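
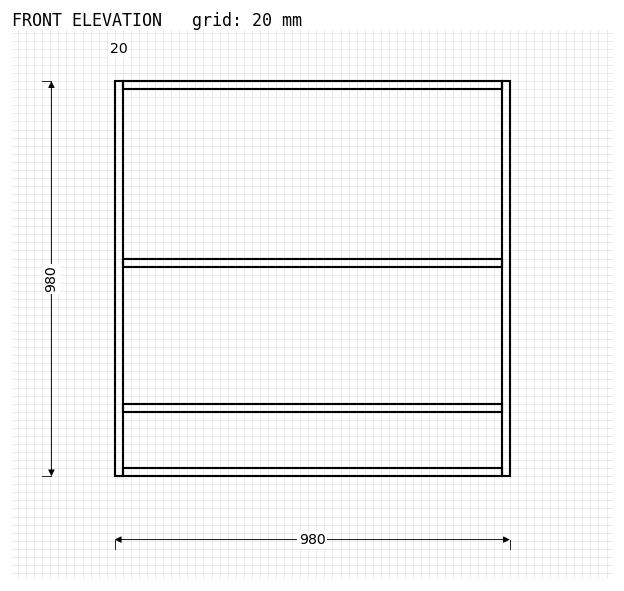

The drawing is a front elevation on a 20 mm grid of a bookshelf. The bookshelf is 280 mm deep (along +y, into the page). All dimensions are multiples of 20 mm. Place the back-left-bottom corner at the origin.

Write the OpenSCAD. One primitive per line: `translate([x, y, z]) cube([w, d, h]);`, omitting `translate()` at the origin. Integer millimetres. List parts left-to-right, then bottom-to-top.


cube([20, 280, 980]);
translate([20, 0, 0]) cube([940, 280, 20]);
translate([20, 0, 160]) cube([940, 280, 20]);
translate([20, 0, 520]) cube([940, 280, 20]);
translate([20, 0, 960]) cube([940, 280, 20]);
translate([960, 0, 0]) cube([20, 280, 980]);


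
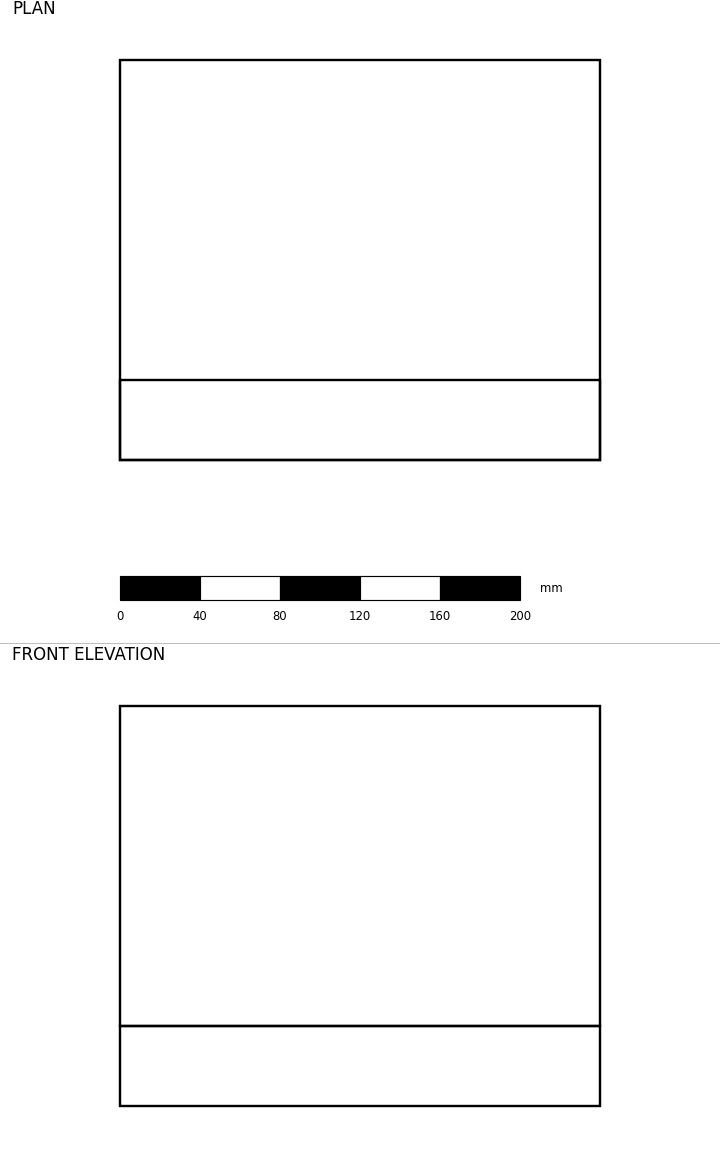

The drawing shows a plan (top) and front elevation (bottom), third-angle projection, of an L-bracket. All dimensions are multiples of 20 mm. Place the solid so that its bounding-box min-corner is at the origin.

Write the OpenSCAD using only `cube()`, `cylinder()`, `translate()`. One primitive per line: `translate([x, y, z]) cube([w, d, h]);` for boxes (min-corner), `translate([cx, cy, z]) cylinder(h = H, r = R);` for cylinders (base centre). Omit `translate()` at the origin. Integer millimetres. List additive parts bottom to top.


cube([240, 200, 40]);
translate([0, 0, 40]) cube([240, 40, 160]);


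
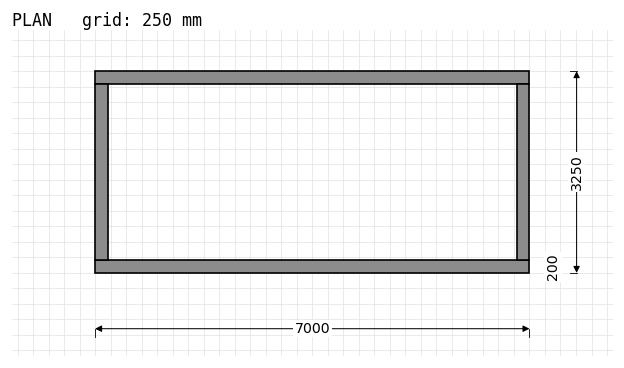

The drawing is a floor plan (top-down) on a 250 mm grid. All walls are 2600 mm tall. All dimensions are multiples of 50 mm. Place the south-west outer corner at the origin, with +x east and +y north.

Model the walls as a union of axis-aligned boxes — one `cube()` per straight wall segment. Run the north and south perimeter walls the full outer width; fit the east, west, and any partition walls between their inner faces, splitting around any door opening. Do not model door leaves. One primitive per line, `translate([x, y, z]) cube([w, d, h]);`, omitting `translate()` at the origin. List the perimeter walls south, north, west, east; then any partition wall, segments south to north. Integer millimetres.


cube([7000, 200, 2600]);
translate([0, 3050, 0]) cube([7000, 200, 2600]);
translate([0, 200, 0]) cube([200, 2850, 2600]);
translate([6800, 200, 0]) cube([200, 2850, 2600]);


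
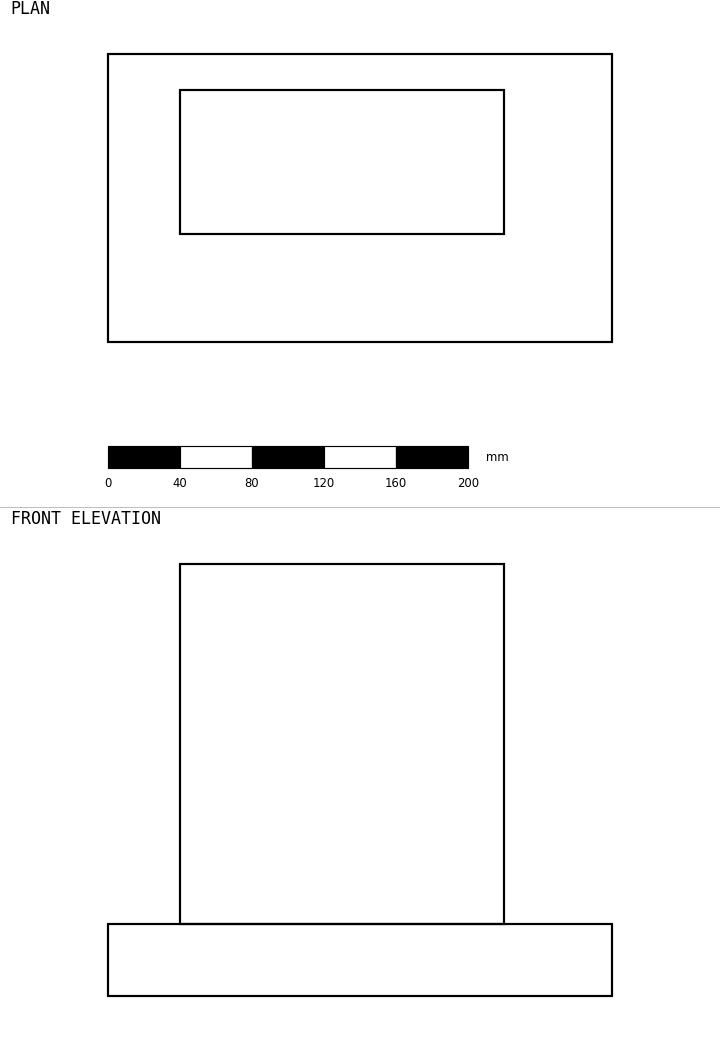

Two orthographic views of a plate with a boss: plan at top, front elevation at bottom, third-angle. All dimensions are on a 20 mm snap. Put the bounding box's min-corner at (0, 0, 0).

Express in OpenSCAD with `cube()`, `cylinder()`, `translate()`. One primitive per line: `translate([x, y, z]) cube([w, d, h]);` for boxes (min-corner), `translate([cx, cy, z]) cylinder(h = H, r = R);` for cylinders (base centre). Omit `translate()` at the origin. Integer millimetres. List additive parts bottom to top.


cube([280, 160, 40]);
translate([40, 60, 40]) cube([180, 80, 200]);


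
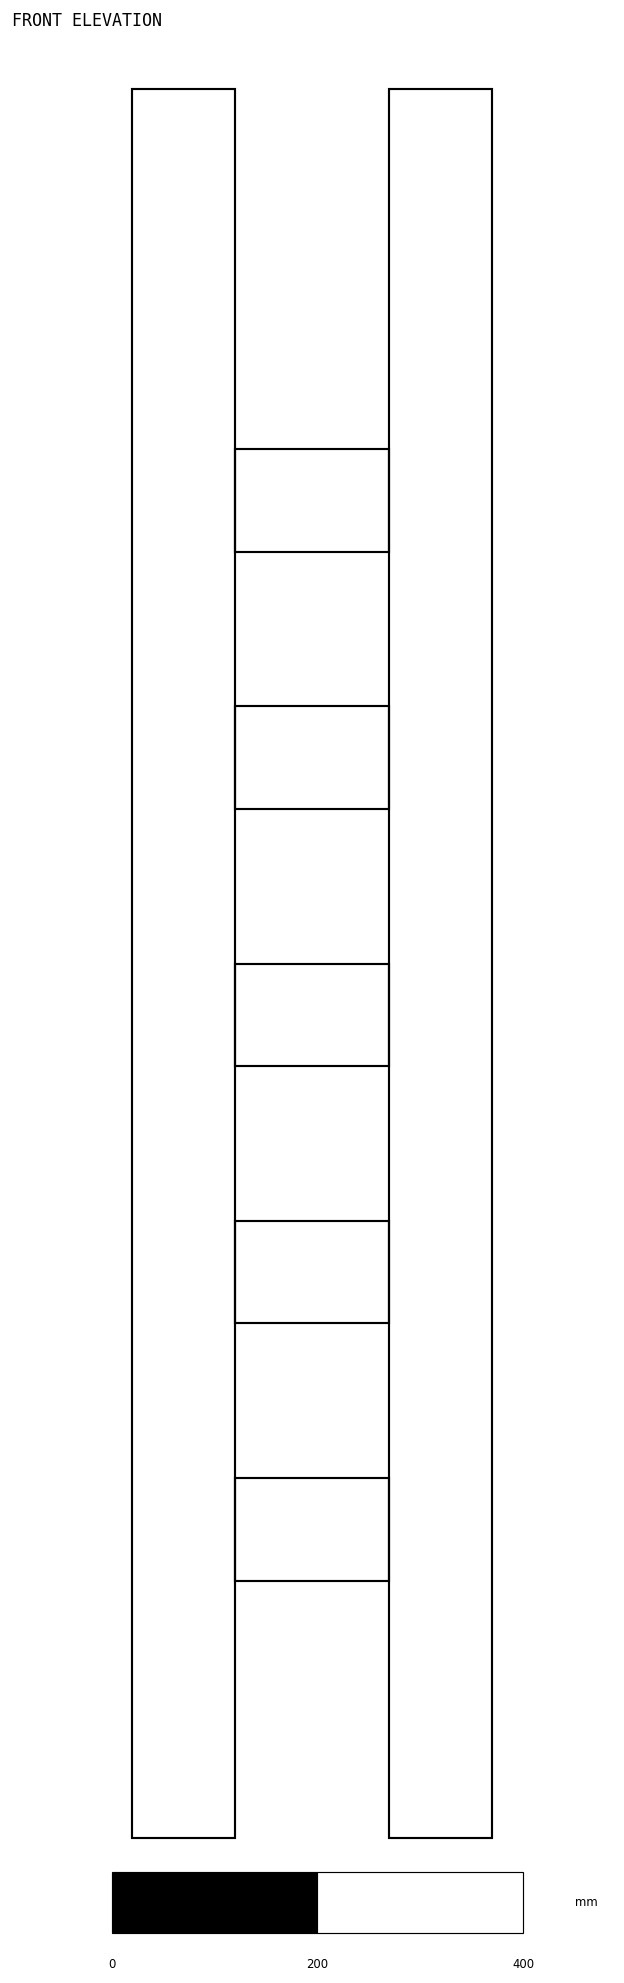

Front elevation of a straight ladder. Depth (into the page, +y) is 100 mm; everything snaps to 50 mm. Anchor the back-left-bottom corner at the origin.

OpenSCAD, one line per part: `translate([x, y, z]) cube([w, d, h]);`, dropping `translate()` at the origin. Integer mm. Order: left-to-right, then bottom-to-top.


cube([100, 100, 1700]);
translate([100, 0, 250]) cube([150, 100, 100]);
translate([100, 0, 500]) cube([150, 100, 100]);
translate([100, 0, 750]) cube([150, 100, 100]);
translate([100, 0, 1000]) cube([150, 100, 100]);
translate([100, 0, 1250]) cube([150, 100, 100]);
translate([250, 0, 0]) cube([100, 100, 1700]);


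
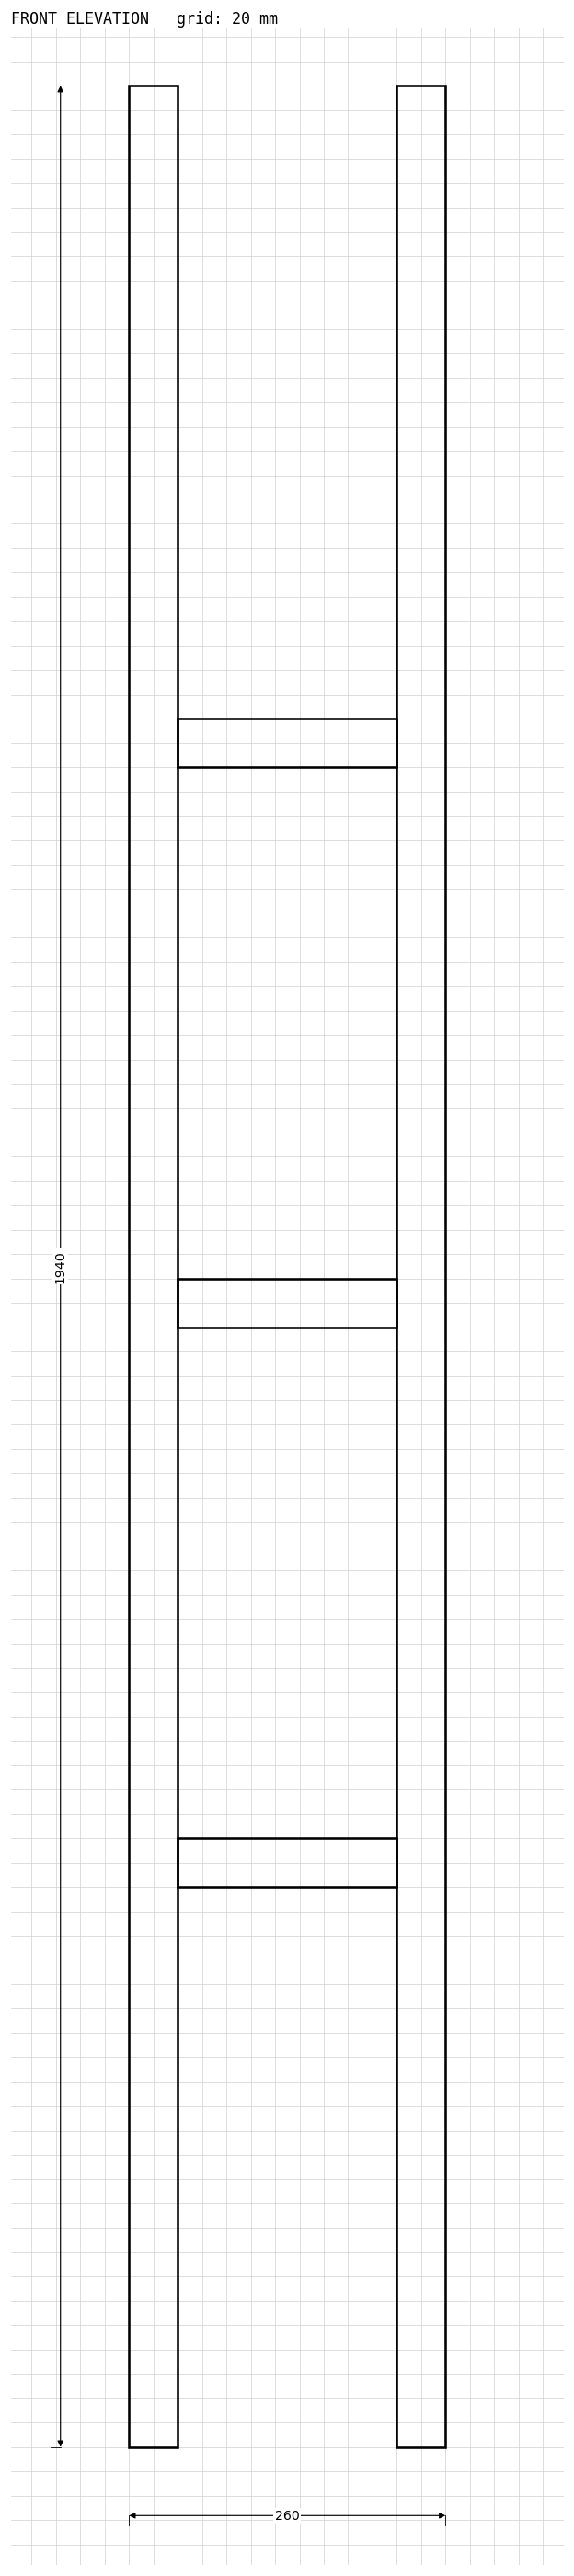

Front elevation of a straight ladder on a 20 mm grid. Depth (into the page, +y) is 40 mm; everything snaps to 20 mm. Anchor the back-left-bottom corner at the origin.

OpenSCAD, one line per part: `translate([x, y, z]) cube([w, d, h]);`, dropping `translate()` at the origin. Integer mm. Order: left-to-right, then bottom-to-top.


cube([40, 40, 1940]);
translate([40, 0, 460]) cube([180, 40, 40]);
translate([40, 0, 920]) cube([180, 40, 40]);
translate([40, 0, 1380]) cube([180, 40, 40]);
translate([220, 0, 0]) cube([40, 40, 1940]);


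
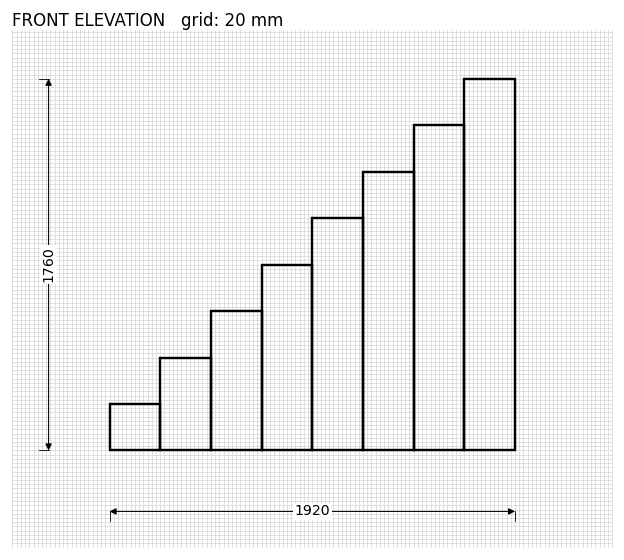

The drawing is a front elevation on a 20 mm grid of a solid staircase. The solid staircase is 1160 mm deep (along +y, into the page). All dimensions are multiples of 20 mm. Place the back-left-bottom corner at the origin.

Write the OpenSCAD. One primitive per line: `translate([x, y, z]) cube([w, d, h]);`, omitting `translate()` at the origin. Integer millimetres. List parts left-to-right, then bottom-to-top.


cube([240, 1160, 220]);
translate([240, 0, 0]) cube([240, 1160, 440]);
translate([480, 0, 0]) cube([240, 1160, 660]);
translate([720, 0, 0]) cube([240, 1160, 880]);
translate([960, 0, 0]) cube([240, 1160, 1100]);
translate([1200, 0, 0]) cube([240, 1160, 1320]);
translate([1440, 0, 0]) cube([240, 1160, 1540]);
translate([1680, 0, 0]) cube([240, 1160, 1760]);


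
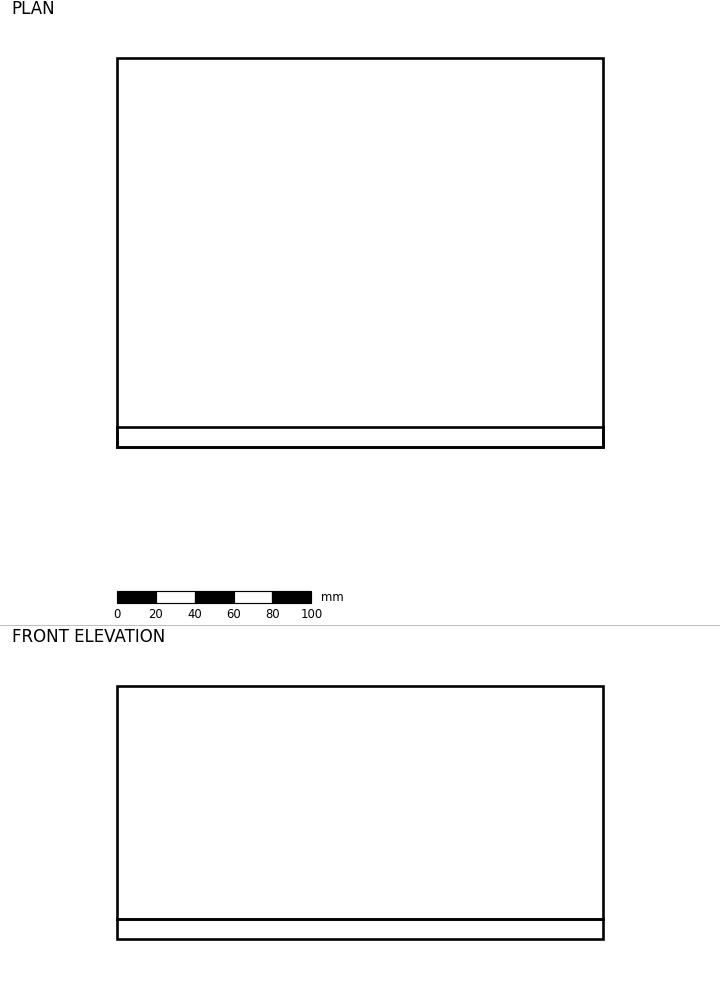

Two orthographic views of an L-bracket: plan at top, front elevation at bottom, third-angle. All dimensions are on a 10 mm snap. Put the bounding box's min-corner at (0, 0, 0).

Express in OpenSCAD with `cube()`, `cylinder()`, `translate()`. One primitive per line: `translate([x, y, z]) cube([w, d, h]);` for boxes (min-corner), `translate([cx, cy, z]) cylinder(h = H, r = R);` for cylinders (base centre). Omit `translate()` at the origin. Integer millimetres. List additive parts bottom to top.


cube([250, 200, 10]);
translate([0, 0, 10]) cube([250, 10, 120]);


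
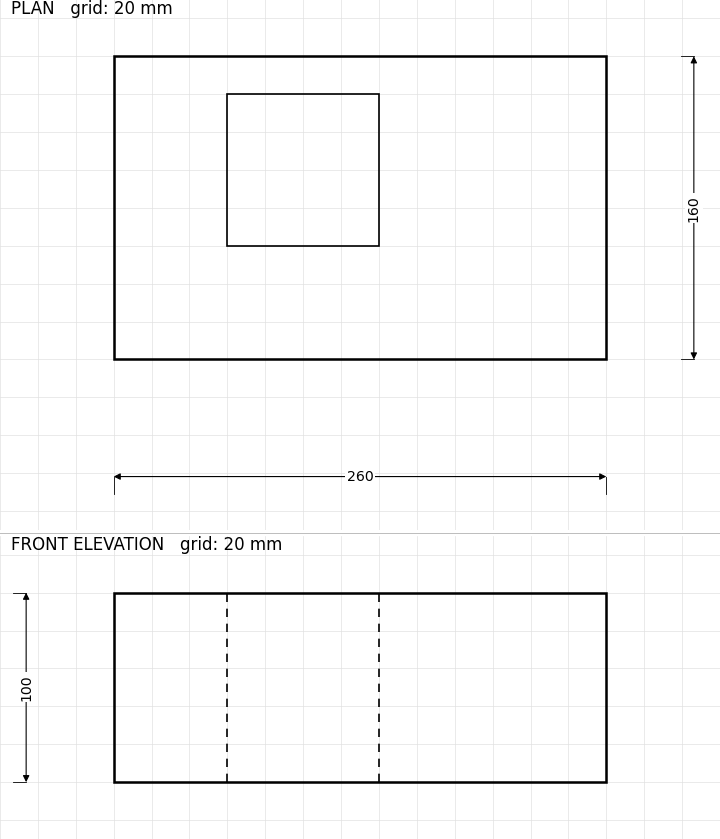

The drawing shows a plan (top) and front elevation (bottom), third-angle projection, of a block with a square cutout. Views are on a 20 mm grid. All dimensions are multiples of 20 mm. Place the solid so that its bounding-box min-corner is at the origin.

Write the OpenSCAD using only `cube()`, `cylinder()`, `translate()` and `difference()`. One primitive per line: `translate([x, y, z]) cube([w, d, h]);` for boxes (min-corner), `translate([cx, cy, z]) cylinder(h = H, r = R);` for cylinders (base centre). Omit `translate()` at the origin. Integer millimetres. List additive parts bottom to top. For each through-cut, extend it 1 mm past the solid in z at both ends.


difference() {
  cube([260, 160, 100]);
  translate([60, 60, -1]) cube([80, 80, 102]);
}


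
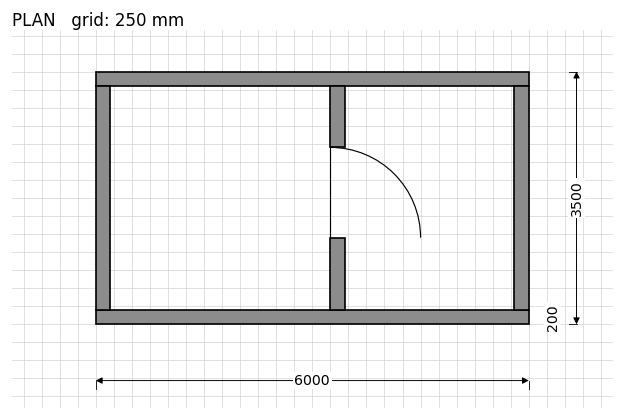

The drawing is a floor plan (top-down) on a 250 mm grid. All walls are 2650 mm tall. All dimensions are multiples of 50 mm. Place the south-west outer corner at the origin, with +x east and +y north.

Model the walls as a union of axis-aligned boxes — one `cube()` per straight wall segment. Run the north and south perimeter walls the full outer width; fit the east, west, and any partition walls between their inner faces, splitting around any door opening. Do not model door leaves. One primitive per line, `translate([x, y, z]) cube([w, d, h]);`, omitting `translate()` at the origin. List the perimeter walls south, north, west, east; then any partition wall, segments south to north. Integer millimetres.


cube([6000, 200, 2650]);
translate([0, 3300, 0]) cube([6000, 200, 2650]);
translate([0, 200, 0]) cube([200, 3100, 2650]);
translate([5800, 200, 0]) cube([200, 3100, 2650]);
translate([3250, 200, 0]) cube([200, 1000, 2650]);
translate([3250, 2450, 0]) cube([200, 850, 2650]);


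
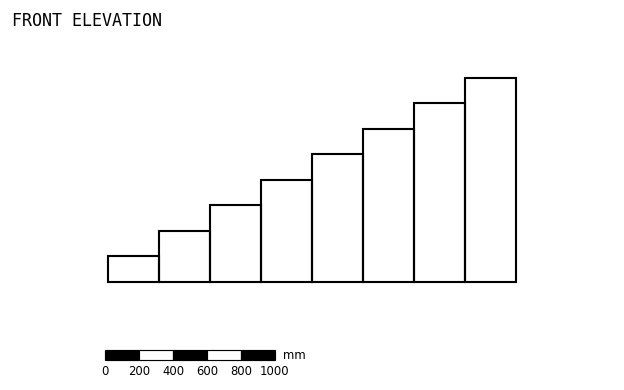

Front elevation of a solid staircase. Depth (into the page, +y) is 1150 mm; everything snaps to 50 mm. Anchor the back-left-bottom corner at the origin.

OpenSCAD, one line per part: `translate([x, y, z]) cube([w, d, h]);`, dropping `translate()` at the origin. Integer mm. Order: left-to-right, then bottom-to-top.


cube([300, 1150, 150]);
translate([300, 0, 0]) cube([300, 1150, 300]);
translate([600, 0, 0]) cube([300, 1150, 450]);
translate([900, 0, 0]) cube([300, 1150, 600]);
translate([1200, 0, 0]) cube([300, 1150, 750]);
translate([1500, 0, 0]) cube([300, 1150, 900]);
translate([1800, 0, 0]) cube([300, 1150, 1050]);
translate([2100, 0, 0]) cube([300, 1150, 1200]);


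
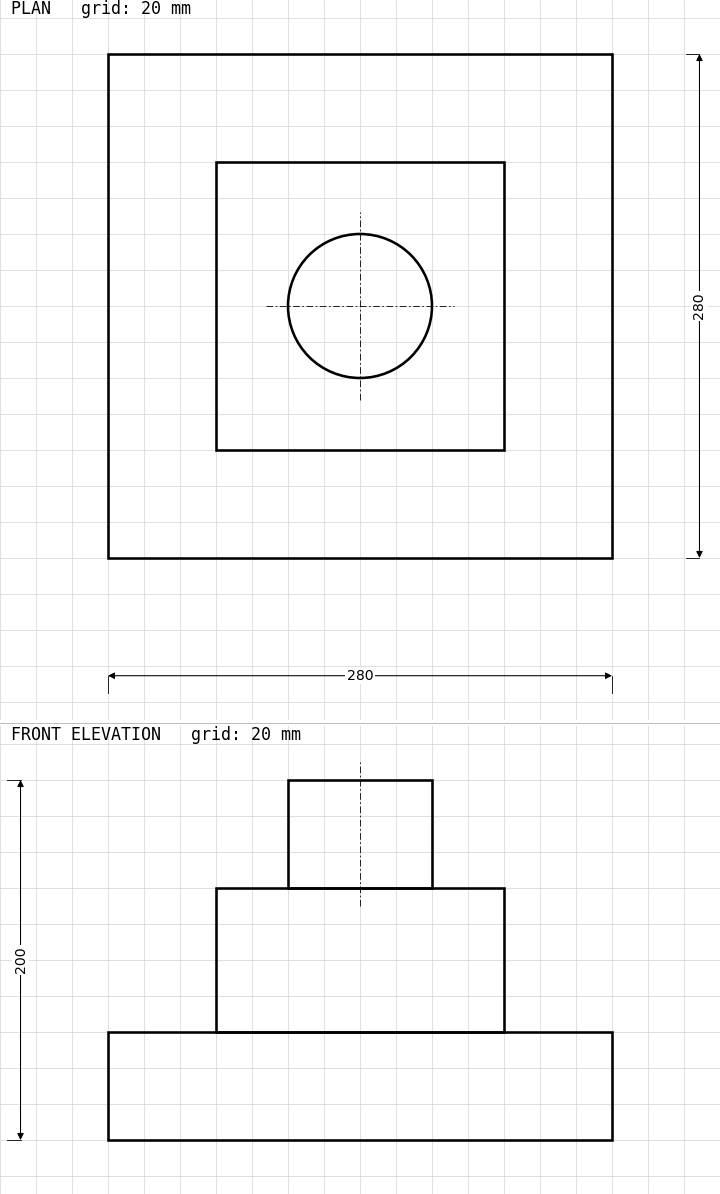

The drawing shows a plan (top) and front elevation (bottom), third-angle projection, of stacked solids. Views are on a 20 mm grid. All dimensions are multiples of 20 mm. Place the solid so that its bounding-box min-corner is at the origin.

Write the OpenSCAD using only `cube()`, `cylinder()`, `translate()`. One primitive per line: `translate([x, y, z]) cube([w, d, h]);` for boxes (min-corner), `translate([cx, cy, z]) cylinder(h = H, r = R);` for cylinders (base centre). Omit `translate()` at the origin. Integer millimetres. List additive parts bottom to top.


cube([280, 280, 60]);
translate([60, 60, 60]) cube([160, 160, 80]);
translate([140, 140, 140]) cylinder(h = 60, r = 40);


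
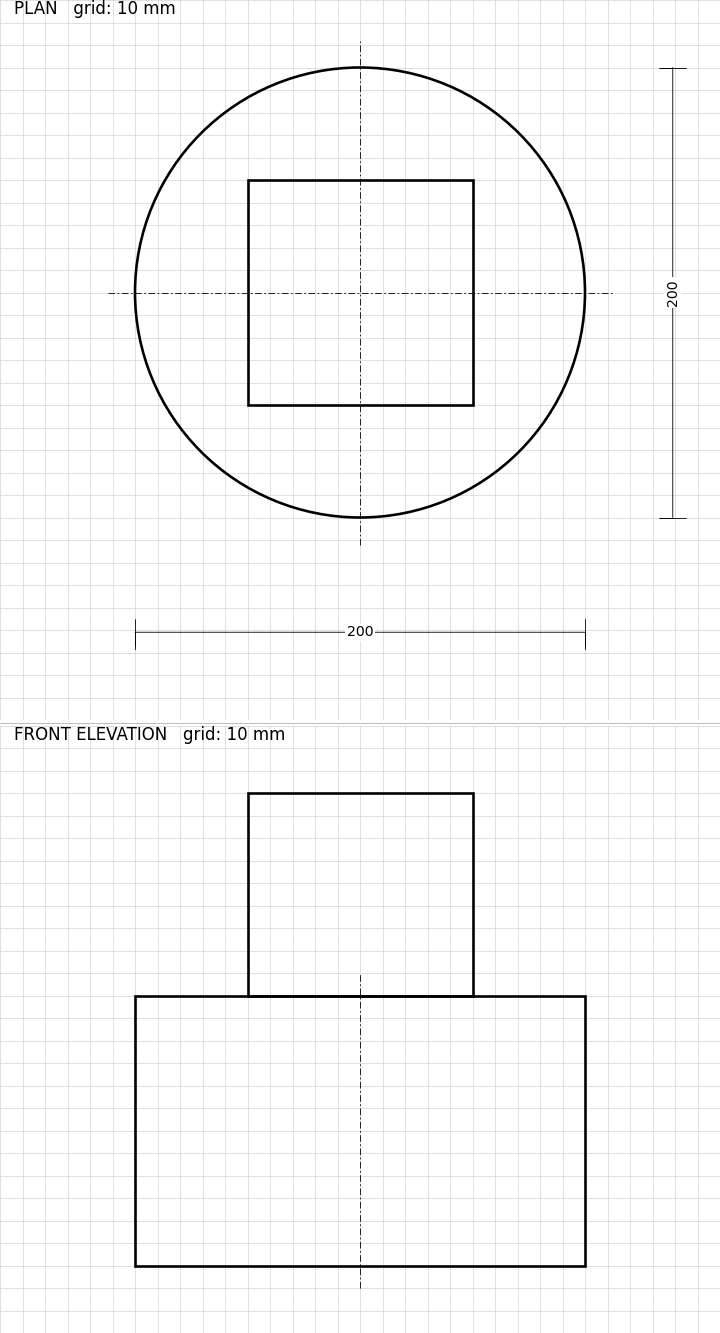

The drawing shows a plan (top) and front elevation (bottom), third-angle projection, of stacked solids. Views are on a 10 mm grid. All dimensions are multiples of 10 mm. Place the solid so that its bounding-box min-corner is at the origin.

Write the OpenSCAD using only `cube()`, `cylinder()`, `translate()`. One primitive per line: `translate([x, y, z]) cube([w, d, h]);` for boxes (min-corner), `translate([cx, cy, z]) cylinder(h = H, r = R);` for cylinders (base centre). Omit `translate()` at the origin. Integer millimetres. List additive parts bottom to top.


translate([100, 100, 0]) cylinder(h = 120, r = 100);
translate([50, 50, 120]) cube([100, 100, 90]);


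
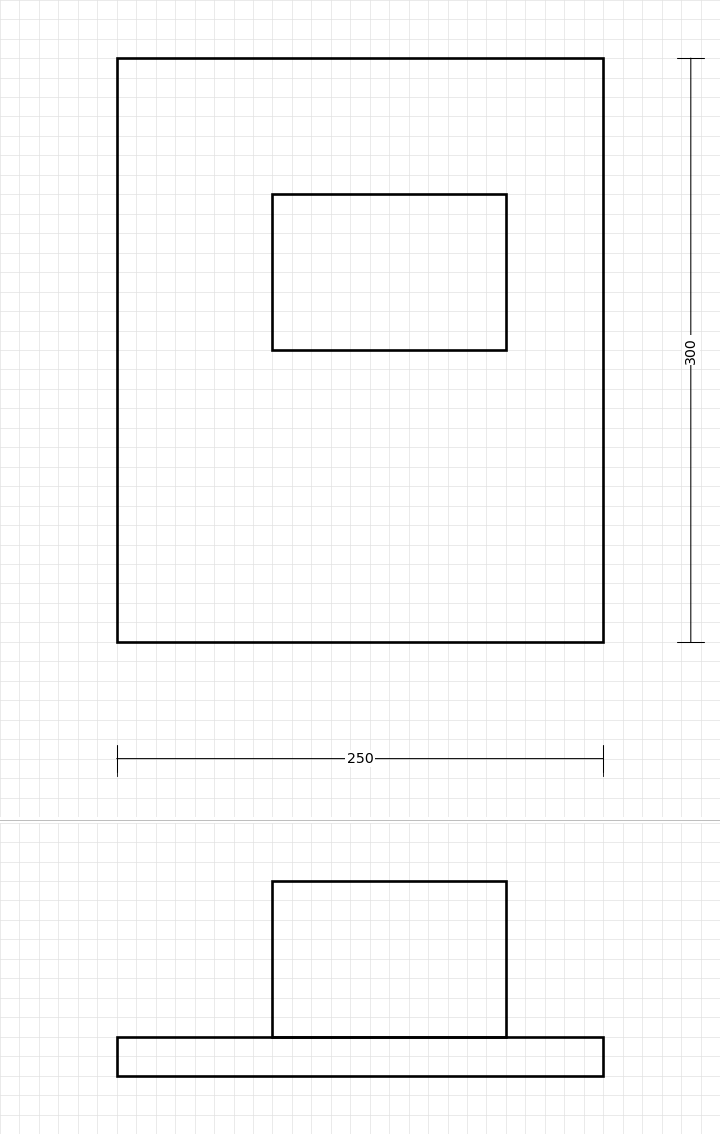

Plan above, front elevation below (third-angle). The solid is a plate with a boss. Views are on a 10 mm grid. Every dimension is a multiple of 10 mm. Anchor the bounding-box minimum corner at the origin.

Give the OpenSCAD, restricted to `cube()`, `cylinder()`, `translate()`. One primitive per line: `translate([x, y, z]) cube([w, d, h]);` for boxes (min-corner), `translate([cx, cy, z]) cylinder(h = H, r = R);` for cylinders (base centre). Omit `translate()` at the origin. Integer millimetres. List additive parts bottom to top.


cube([250, 300, 20]);
translate([80, 150, 20]) cube([120, 80, 80]);


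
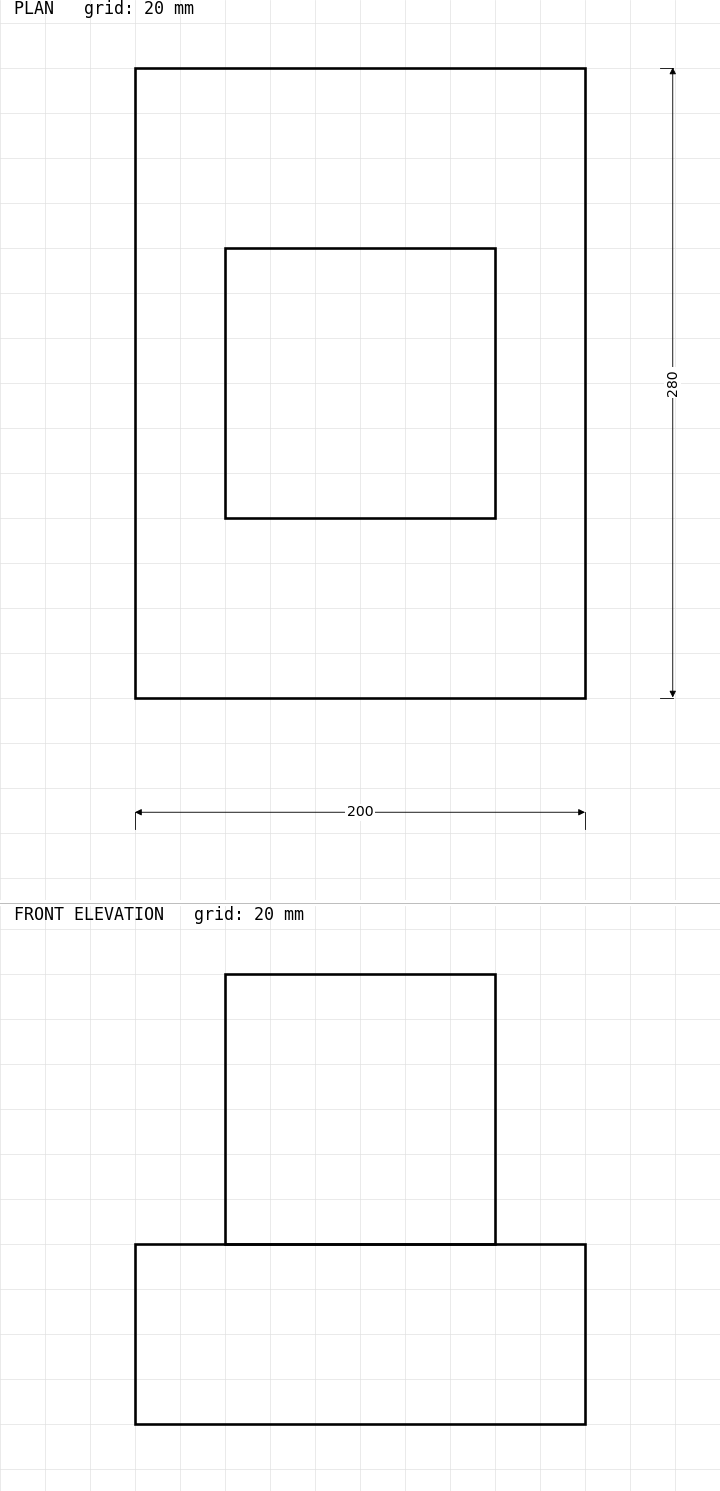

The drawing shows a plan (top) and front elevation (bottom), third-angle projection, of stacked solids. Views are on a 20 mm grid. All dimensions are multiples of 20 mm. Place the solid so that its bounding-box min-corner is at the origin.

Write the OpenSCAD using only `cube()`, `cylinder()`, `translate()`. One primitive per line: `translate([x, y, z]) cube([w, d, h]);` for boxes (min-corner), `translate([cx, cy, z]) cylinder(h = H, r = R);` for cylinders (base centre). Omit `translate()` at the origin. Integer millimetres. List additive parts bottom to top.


cube([200, 280, 80]);
translate([40, 80, 80]) cube([120, 120, 120]);


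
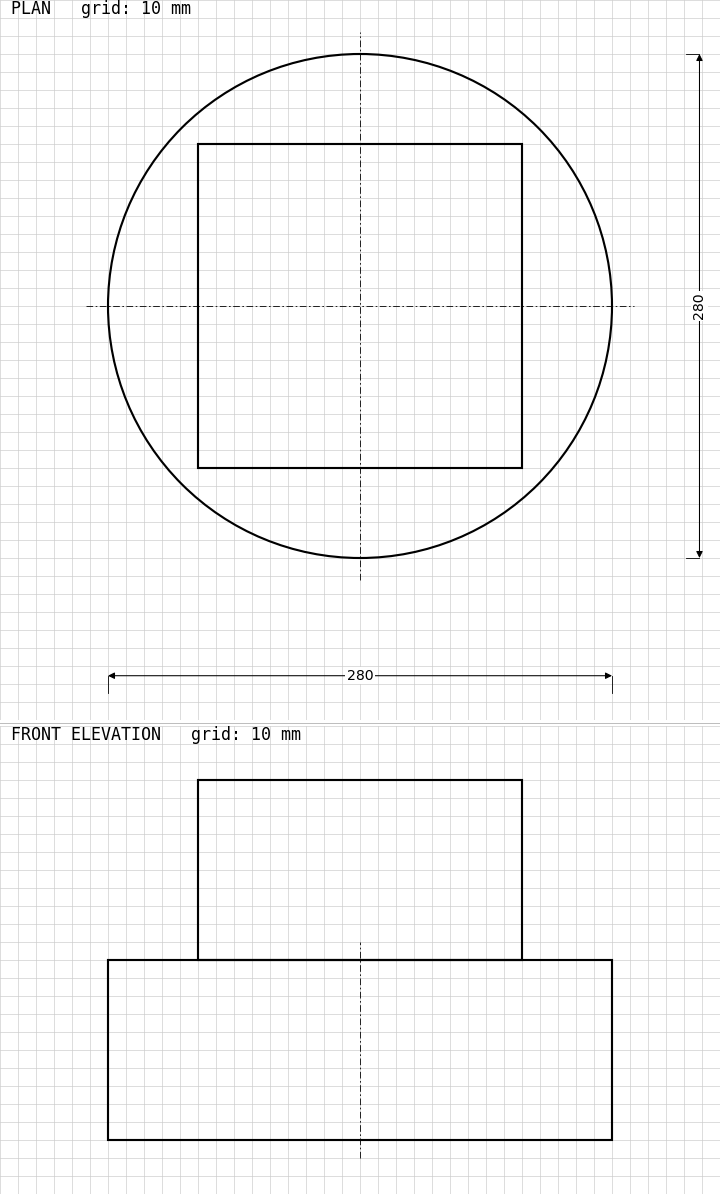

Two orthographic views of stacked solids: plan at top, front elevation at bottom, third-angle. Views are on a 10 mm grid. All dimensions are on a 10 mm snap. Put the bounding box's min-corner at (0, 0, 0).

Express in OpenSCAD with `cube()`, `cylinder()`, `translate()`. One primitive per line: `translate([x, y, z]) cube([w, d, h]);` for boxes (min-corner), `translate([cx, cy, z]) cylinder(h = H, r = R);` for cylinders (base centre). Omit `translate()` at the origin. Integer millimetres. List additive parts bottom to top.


translate([140, 140, 0]) cylinder(h = 100, r = 140);
translate([50, 50, 100]) cube([180, 180, 100]);


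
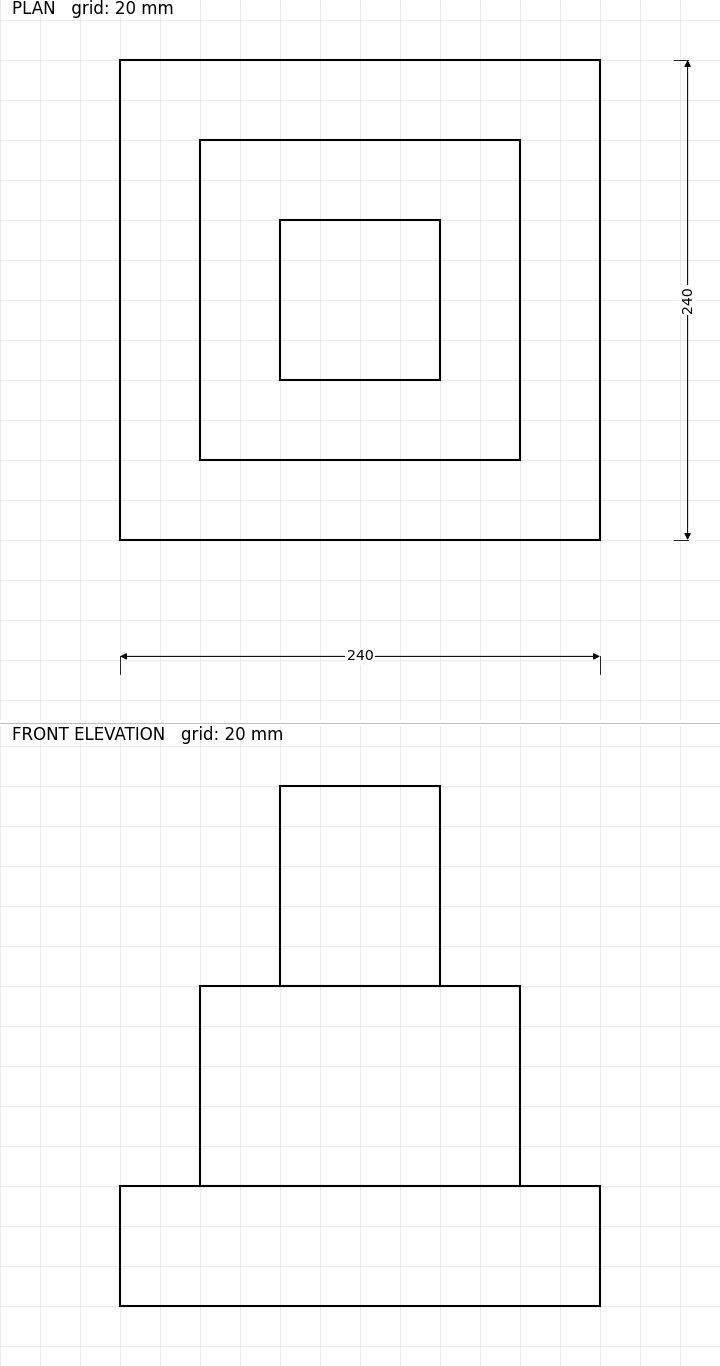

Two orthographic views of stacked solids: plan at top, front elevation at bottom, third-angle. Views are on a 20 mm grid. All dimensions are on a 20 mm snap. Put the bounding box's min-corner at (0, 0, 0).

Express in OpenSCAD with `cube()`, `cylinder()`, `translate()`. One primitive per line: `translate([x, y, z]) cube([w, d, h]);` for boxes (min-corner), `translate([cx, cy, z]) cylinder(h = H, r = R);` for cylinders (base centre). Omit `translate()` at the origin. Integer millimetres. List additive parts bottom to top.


cube([240, 240, 60]);
translate([40, 40, 60]) cube([160, 160, 100]);
translate([80, 80, 160]) cube([80, 80, 100]);


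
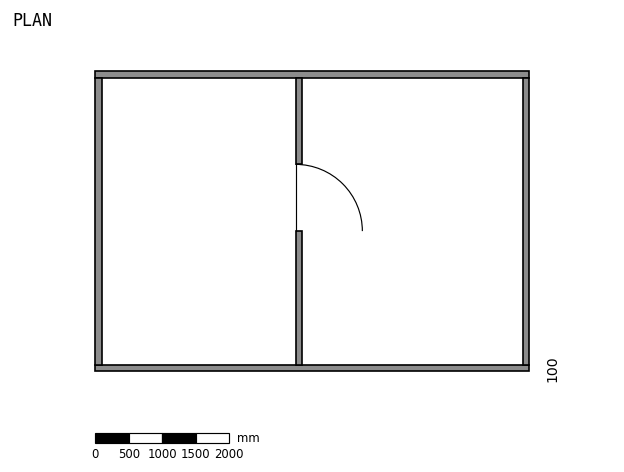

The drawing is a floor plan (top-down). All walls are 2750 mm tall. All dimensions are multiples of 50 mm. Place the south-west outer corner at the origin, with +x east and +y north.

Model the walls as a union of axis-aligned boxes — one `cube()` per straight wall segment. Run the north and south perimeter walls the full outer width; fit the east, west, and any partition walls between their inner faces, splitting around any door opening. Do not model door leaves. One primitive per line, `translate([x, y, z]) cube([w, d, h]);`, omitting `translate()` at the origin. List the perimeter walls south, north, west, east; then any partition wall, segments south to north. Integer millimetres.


cube([6500, 100, 2750]);
translate([0, 4400, 0]) cube([6500, 100, 2750]);
translate([0, 100, 0]) cube([100, 4300, 2750]);
translate([6400, 100, 0]) cube([100, 4300, 2750]);
translate([3000, 100, 0]) cube([100, 2000, 2750]);
translate([3000, 3100, 0]) cube([100, 1300, 2750]);


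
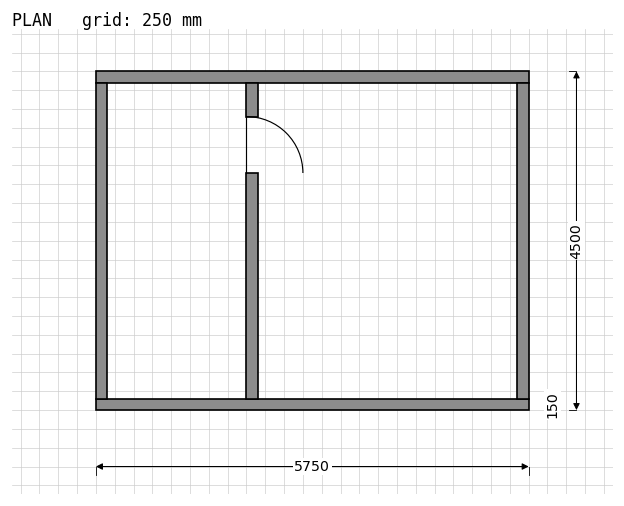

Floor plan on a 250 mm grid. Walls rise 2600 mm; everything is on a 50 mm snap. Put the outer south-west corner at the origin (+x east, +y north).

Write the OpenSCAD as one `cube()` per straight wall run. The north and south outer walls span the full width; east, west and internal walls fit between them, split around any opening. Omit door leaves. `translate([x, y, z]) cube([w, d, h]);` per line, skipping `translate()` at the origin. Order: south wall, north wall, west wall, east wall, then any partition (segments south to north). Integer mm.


cube([5750, 150, 2600]);
translate([0, 4350, 0]) cube([5750, 150, 2600]);
translate([0, 150, 0]) cube([150, 4200, 2600]);
translate([5600, 150, 0]) cube([150, 4200, 2600]);
translate([2000, 150, 0]) cube([150, 3000, 2600]);
translate([2000, 3900, 0]) cube([150, 450, 2600]);


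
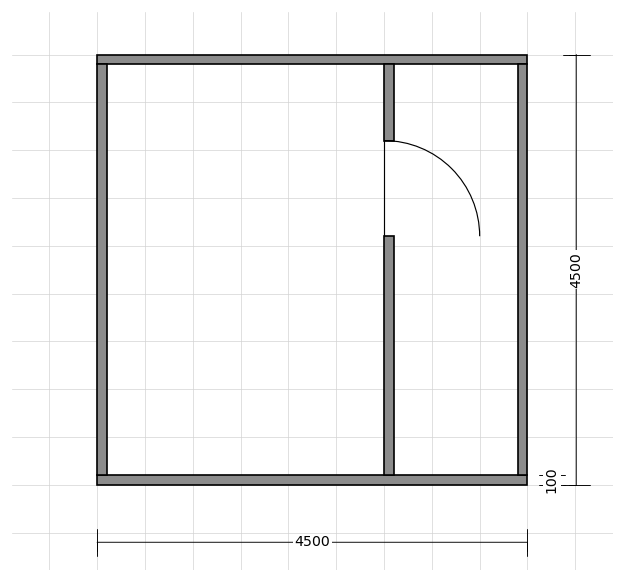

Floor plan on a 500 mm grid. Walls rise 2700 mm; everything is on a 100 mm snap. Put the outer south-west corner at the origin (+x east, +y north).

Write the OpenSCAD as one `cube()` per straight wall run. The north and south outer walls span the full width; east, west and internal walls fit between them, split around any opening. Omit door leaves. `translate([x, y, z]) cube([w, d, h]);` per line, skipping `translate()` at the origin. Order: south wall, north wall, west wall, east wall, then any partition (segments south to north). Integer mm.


cube([4500, 100, 2700]);
translate([0, 4400, 0]) cube([4500, 100, 2700]);
translate([0, 100, 0]) cube([100, 4300, 2700]);
translate([4400, 100, 0]) cube([100, 4300, 2700]);
translate([3000, 100, 0]) cube([100, 2500, 2700]);
translate([3000, 3600, 0]) cube([100, 800, 2700]);


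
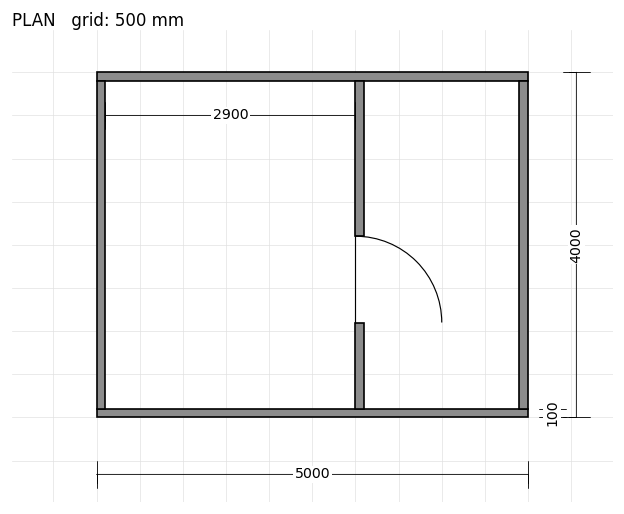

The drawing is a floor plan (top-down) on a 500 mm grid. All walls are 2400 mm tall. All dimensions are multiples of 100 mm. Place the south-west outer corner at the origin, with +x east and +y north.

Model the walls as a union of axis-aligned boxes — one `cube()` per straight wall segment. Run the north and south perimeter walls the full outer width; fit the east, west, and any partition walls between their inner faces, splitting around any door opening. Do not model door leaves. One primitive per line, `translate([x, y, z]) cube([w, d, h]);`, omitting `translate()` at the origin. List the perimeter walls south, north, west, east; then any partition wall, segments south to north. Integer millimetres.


cube([5000, 100, 2400]);
translate([0, 3900, 0]) cube([5000, 100, 2400]);
translate([0, 100, 0]) cube([100, 3800, 2400]);
translate([4900, 100, 0]) cube([100, 3800, 2400]);
translate([3000, 100, 0]) cube([100, 1000, 2400]);
translate([3000, 2100, 0]) cube([100, 1800, 2400]);


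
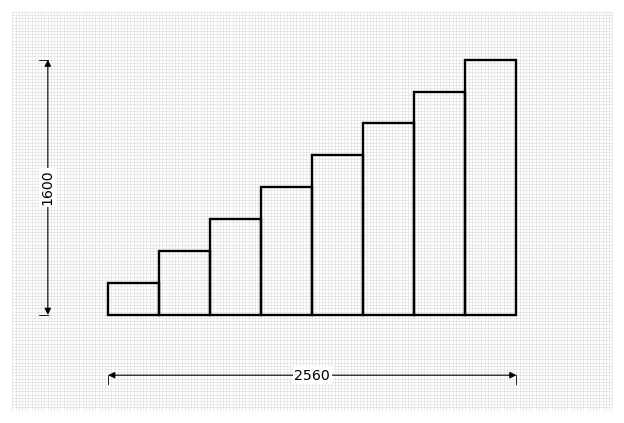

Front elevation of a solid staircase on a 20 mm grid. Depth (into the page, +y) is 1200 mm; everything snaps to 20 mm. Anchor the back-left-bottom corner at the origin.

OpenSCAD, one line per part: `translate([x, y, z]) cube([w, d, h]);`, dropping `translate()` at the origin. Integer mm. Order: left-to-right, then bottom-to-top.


cube([320, 1200, 200]);
translate([320, 0, 0]) cube([320, 1200, 400]);
translate([640, 0, 0]) cube([320, 1200, 600]);
translate([960, 0, 0]) cube([320, 1200, 800]);
translate([1280, 0, 0]) cube([320, 1200, 1000]);
translate([1600, 0, 0]) cube([320, 1200, 1200]);
translate([1920, 0, 0]) cube([320, 1200, 1400]);
translate([2240, 0, 0]) cube([320, 1200, 1600]);


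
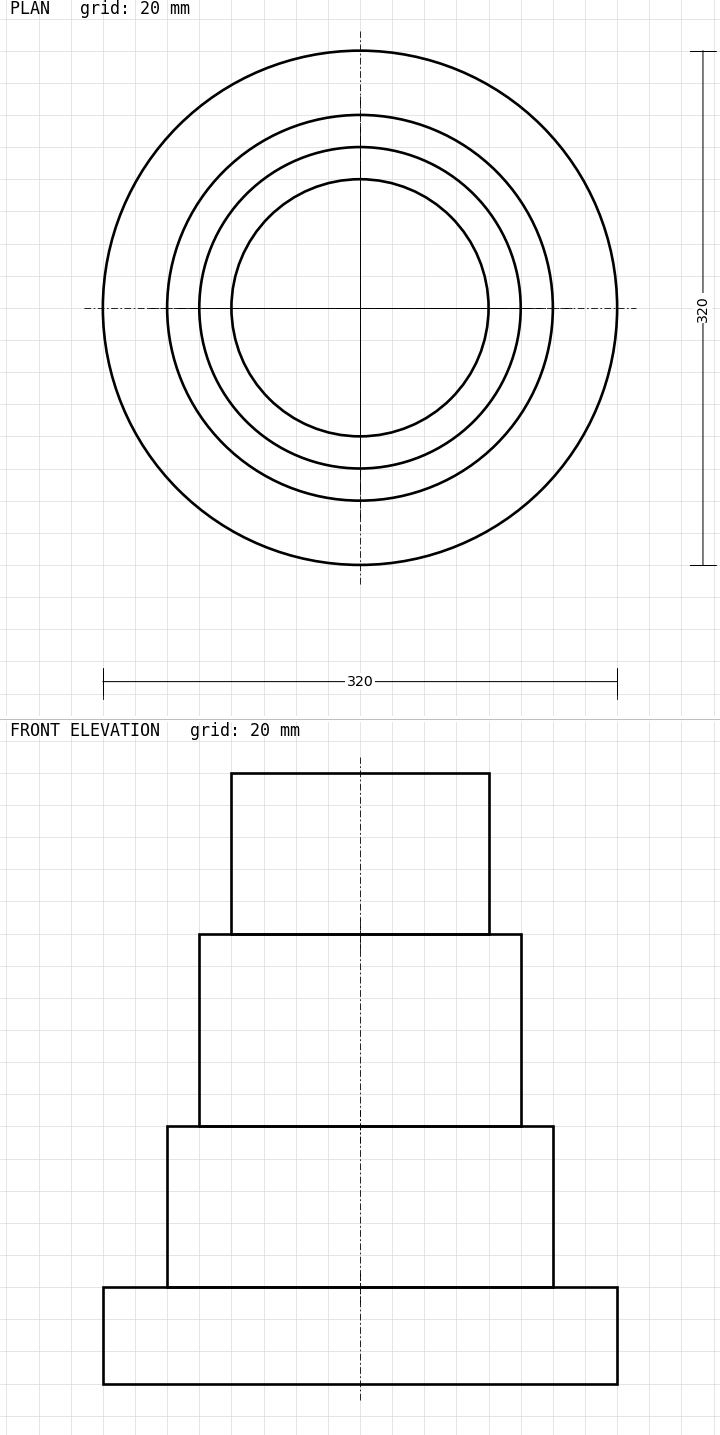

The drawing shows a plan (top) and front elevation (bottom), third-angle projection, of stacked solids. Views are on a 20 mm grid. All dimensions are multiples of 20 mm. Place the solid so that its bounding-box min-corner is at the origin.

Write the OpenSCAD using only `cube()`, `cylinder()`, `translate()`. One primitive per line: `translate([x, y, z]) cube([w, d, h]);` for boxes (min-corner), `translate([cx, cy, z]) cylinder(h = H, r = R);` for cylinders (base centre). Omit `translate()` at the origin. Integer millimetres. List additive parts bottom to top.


translate([160, 160, 0]) cylinder(h = 60, r = 160);
translate([160, 160, 60]) cylinder(h = 100, r = 120);
translate([160, 160, 160]) cylinder(h = 120, r = 100);
translate([160, 160, 280]) cylinder(h = 100, r = 80);


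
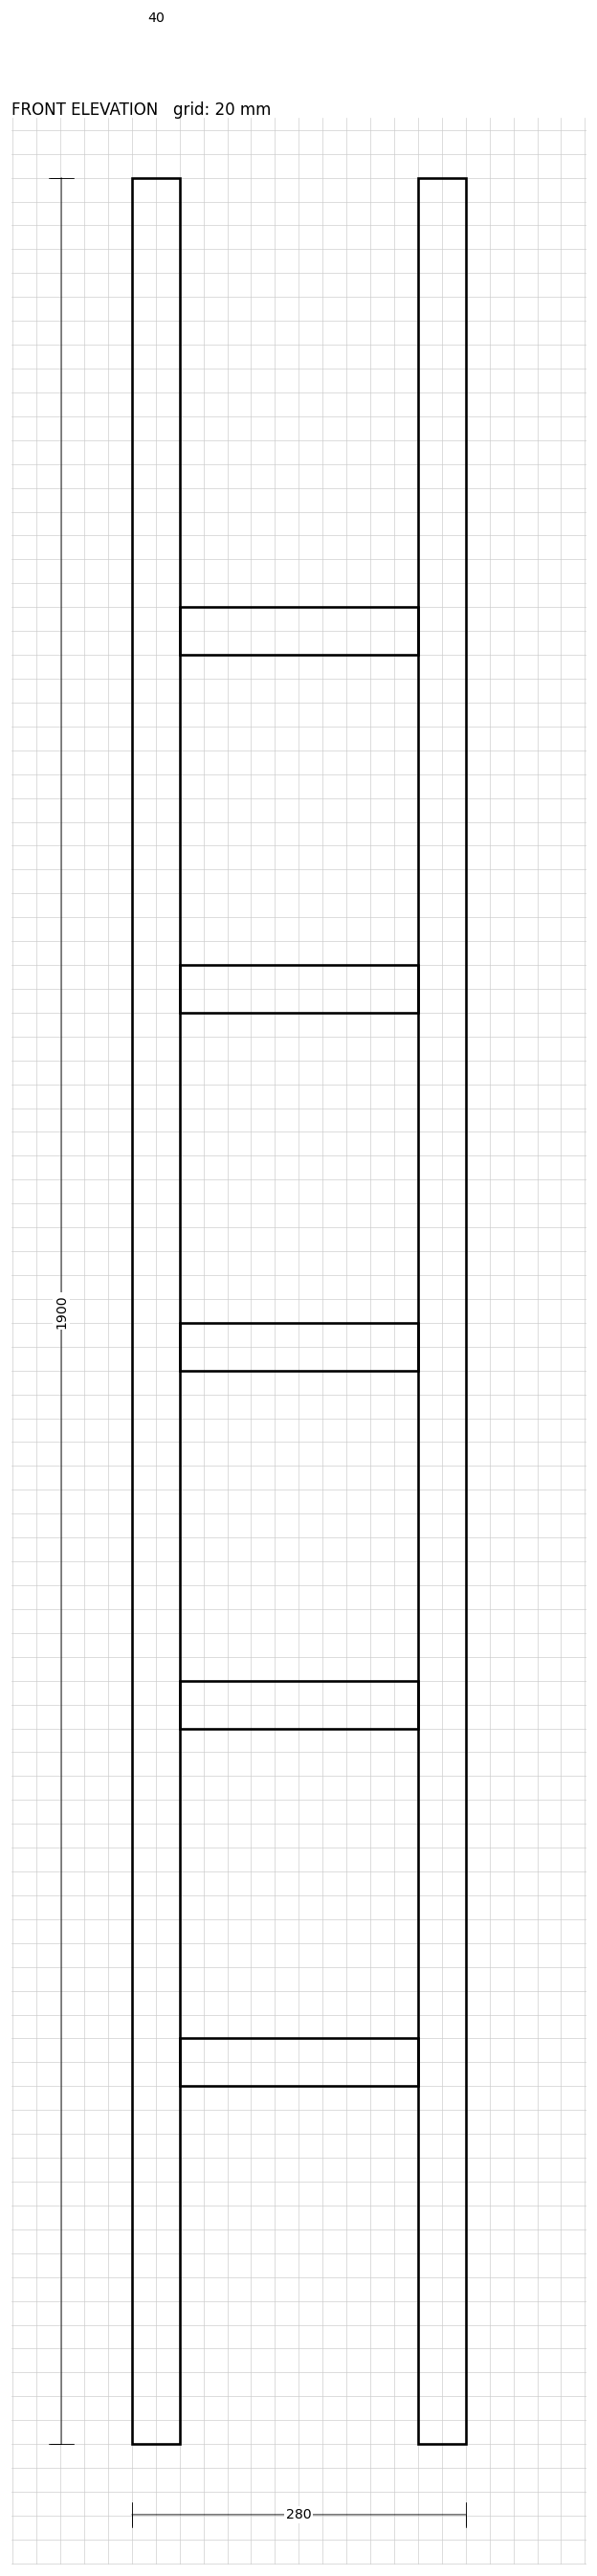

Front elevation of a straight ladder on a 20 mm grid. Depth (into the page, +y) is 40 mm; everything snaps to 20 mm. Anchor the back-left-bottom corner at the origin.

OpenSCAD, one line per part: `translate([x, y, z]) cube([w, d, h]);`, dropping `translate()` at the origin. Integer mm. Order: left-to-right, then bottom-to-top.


cube([40, 40, 1900]);
translate([40, 0, 300]) cube([200, 40, 40]);
translate([40, 0, 600]) cube([200, 40, 40]);
translate([40, 0, 900]) cube([200, 40, 40]);
translate([40, 0, 1200]) cube([200, 40, 40]);
translate([40, 0, 1500]) cube([200, 40, 40]);
translate([240, 0, 0]) cube([40, 40, 1900]);


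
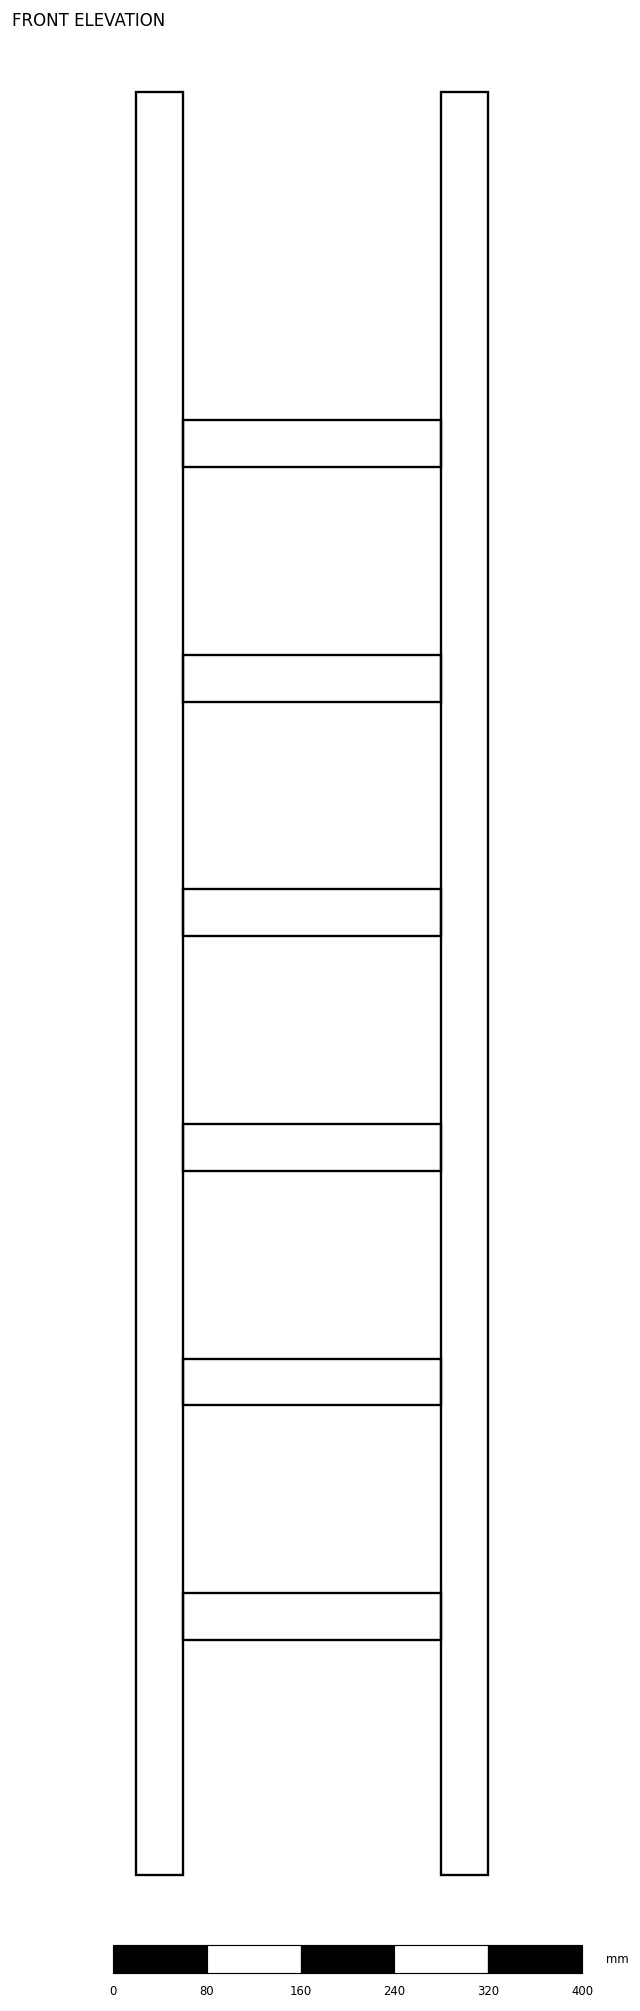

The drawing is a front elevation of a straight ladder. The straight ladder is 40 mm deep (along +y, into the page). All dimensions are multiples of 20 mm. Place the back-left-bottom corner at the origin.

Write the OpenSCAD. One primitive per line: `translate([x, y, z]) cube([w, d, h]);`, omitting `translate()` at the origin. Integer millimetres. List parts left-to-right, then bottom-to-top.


cube([40, 40, 1520]);
translate([40, 0, 200]) cube([220, 40, 40]);
translate([40, 0, 400]) cube([220, 40, 40]);
translate([40, 0, 600]) cube([220, 40, 40]);
translate([40, 0, 800]) cube([220, 40, 40]);
translate([40, 0, 1000]) cube([220, 40, 40]);
translate([40, 0, 1200]) cube([220, 40, 40]);
translate([260, 0, 0]) cube([40, 40, 1520]);


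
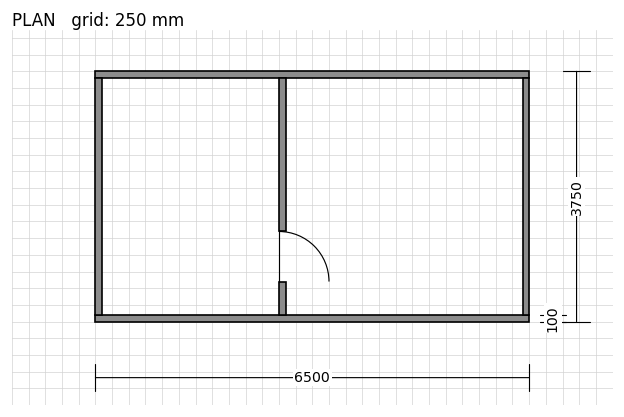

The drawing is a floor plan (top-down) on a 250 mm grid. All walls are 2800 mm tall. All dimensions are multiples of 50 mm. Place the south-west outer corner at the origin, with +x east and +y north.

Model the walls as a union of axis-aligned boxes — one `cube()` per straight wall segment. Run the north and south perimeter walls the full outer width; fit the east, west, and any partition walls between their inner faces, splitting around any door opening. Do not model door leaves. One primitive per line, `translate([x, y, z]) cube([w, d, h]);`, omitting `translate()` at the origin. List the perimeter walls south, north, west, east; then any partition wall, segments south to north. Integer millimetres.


cube([6500, 100, 2800]);
translate([0, 3650, 0]) cube([6500, 100, 2800]);
translate([0, 100, 0]) cube([100, 3550, 2800]);
translate([6400, 100, 0]) cube([100, 3550, 2800]);
translate([2750, 100, 0]) cube([100, 500, 2800]);
translate([2750, 1350, 0]) cube([100, 2300, 2800]);


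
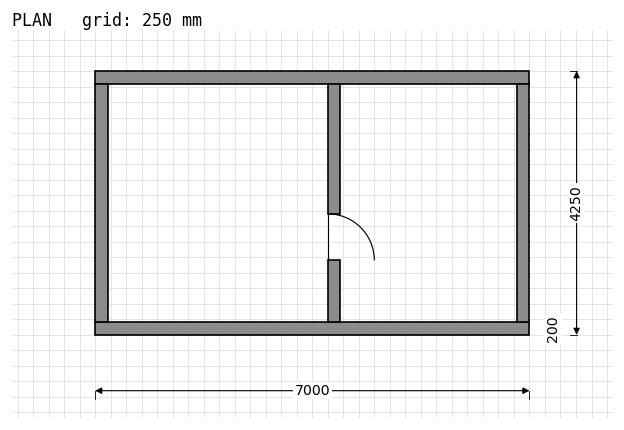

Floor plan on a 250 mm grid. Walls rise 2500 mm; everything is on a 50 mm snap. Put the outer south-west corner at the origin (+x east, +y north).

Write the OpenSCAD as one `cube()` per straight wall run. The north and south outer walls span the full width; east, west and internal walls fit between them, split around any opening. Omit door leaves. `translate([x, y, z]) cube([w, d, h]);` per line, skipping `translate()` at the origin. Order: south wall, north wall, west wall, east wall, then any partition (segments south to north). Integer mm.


cube([7000, 200, 2500]);
translate([0, 4050, 0]) cube([7000, 200, 2500]);
translate([0, 200, 0]) cube([200, 3850, 2500]);
translate([6800, 200, 0]) cube([200, 3850, 2500]);
translate([3750, 200, 0]) cube([200, 1000, 2500]);
translate([3750, 1950, 0]) cube([200, 2100, 2500]);


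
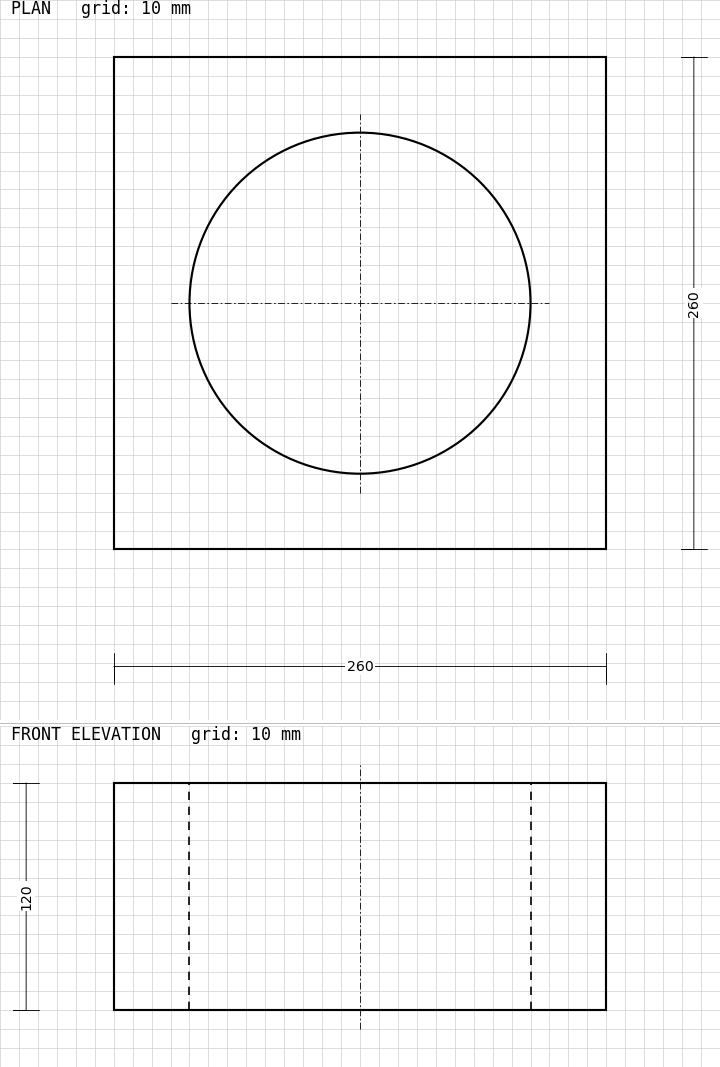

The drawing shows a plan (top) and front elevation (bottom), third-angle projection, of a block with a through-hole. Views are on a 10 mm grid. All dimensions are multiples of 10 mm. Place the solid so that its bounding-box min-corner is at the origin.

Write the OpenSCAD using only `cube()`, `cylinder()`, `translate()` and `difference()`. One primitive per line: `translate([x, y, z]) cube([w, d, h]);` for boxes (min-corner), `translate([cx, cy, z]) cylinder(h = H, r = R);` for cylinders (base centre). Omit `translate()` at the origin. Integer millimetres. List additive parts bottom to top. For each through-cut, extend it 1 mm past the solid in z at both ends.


difference() {
  cube([260, 260, 120]);
  translate([130, 130, -1]) cylinder(h = 122, r = 90);
}


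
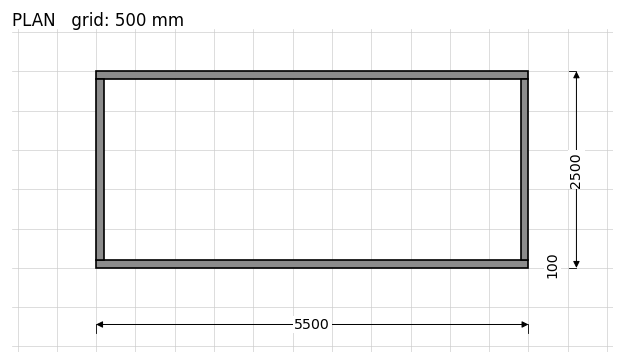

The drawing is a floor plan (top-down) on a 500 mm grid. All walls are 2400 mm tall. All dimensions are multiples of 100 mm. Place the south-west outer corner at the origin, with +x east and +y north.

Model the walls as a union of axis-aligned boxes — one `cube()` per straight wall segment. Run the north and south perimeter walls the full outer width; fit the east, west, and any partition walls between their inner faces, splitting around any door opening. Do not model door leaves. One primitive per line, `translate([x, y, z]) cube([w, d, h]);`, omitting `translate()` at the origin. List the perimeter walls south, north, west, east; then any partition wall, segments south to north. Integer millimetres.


cube([5500, 100, 2400]);
translate([0, 2400, 0]) cube([5500, 100, 2400]);
translate([0, 100, 0]) cube([100, 2300, 2400]);
translate([5400, 100, 0]) cube([100, 2300, 2400]);


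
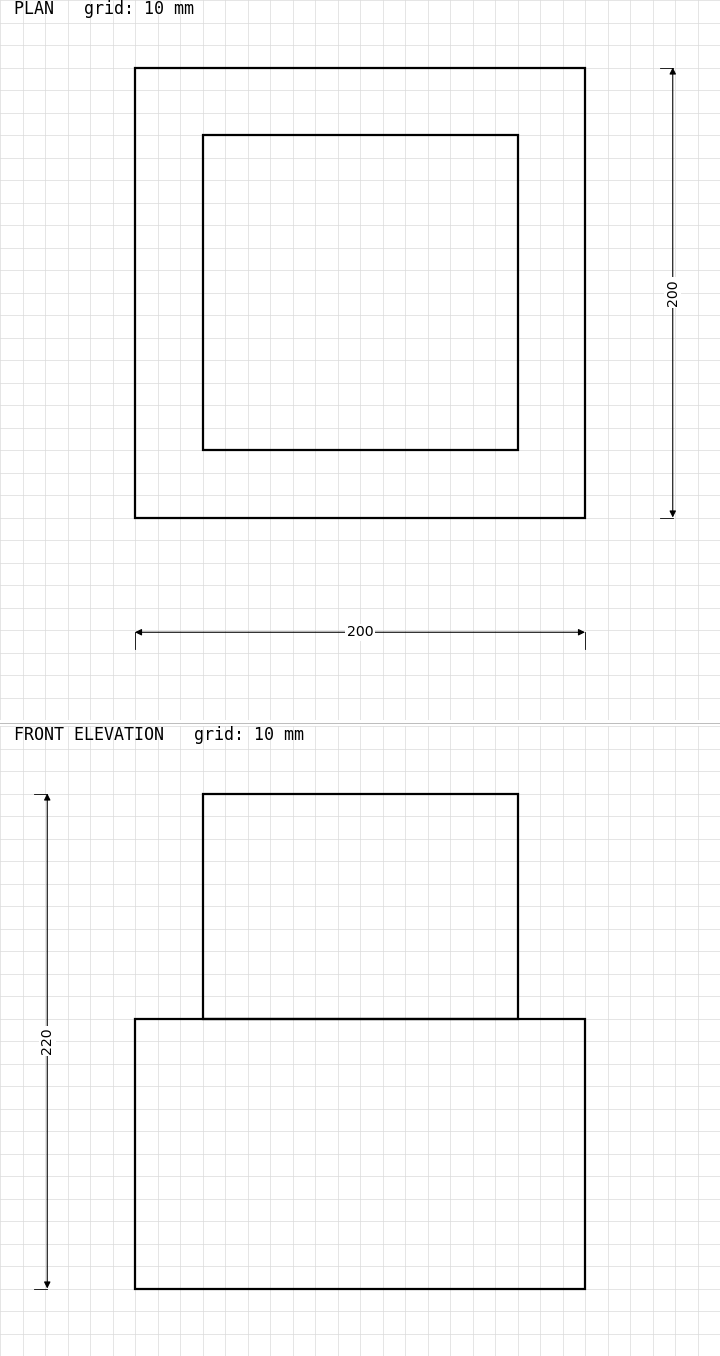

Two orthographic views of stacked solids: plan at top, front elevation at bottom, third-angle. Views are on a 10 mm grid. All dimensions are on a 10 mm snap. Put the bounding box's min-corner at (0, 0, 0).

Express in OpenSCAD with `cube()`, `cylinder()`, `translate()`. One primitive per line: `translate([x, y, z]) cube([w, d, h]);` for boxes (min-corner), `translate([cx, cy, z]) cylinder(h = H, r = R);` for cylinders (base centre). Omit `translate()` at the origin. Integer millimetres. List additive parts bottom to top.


cube([200, 200, 120]);
translate([30, 30, 120]) cube([140, 140, 100]);


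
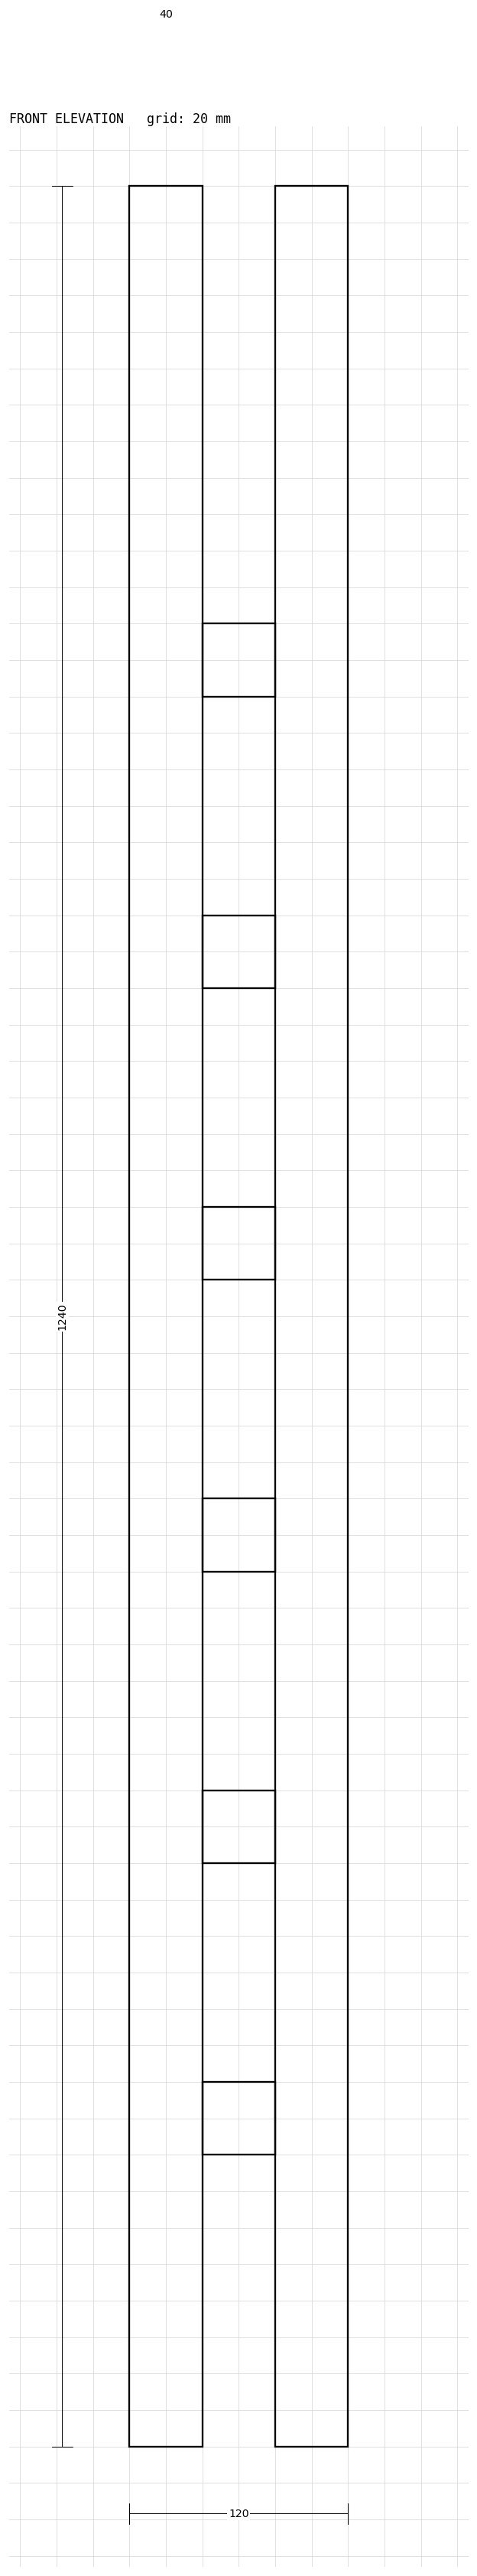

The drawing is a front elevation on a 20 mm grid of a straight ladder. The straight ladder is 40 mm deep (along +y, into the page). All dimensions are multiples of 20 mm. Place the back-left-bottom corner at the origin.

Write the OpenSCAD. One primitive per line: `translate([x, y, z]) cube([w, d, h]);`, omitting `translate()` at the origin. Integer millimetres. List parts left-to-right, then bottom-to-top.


cube([40, 40, 1240]);
translate([40, 0, 160]) cube([40, 40, 40]);
translate([40, 0, 320]) cube([40, 40, 40]);
translate([40, 0, 480]) cube([40, 40, 40]);
translate([40, 0, 640]) cube([40, 40, 40]);
translate([40, 0, 800]) cube([40, 40, 40]);
translate([40, 0, 960]) cube([40, 40, 40]);
translate([80, 0, 0]) cube([40, 40, 1240]);


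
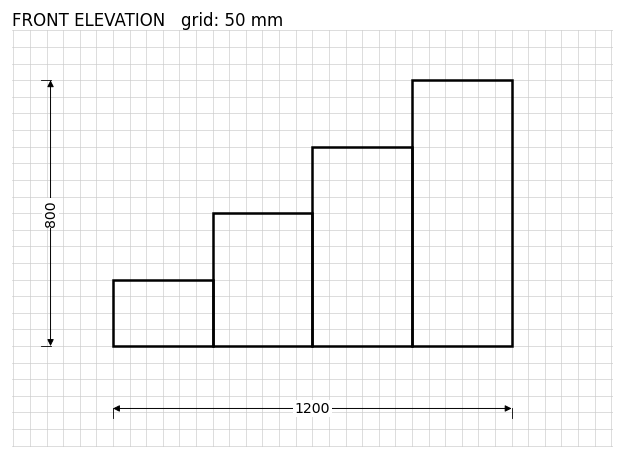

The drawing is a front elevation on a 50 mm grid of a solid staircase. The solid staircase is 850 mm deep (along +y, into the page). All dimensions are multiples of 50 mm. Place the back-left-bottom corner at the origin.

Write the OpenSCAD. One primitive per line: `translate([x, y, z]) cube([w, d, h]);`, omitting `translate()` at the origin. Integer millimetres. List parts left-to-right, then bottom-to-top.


cube([300, 850, 200]);
translate([300, 0, 0]) cube([300, 850, 400]);
translate([600, 0, 0]) cube([300, 850, 600]);
translate([900, 0, 0]) cube([300, 850, 800]);


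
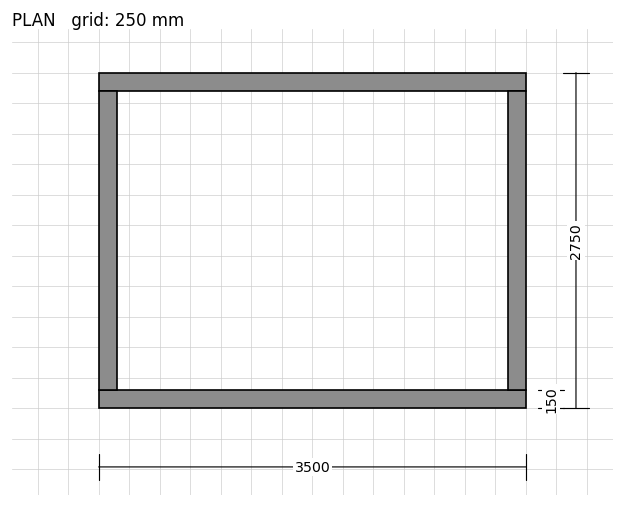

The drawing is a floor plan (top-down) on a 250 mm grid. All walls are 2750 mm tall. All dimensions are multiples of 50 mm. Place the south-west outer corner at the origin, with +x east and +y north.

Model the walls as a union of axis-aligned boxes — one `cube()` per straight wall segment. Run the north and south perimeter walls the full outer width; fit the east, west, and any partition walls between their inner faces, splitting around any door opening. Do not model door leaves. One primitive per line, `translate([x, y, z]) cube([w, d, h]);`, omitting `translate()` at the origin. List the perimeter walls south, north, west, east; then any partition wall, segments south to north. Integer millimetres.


cube([3500, 150, 2750]);
translate([0, 2600, 0]) cube([3500, 150, 2750]);
translate([0, 150, 0]) cube([150, 2450, 2750]);
translate([3350, 150, 0]) cube([150, 2450, 2750]);
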